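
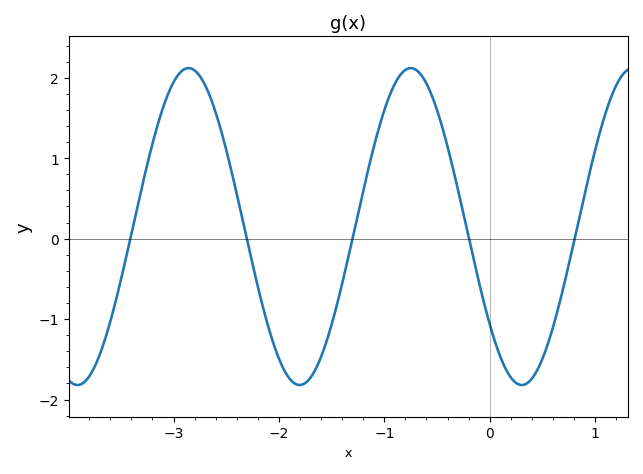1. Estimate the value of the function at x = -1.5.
-1.07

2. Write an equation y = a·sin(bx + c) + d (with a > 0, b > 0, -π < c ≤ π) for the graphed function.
y = 1.97sin(2.98x - 2.48) + 0.15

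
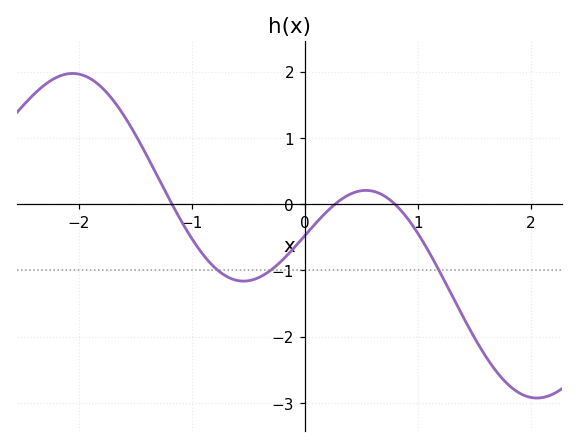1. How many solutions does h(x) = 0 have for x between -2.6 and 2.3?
3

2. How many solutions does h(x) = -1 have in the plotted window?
3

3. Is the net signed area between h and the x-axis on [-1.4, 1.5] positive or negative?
negative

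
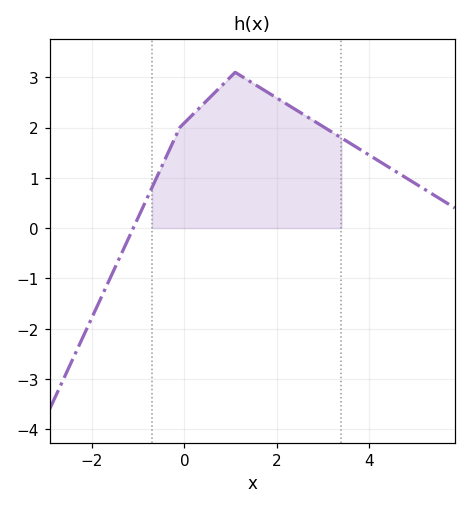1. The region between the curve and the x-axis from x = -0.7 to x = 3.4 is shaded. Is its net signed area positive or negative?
positive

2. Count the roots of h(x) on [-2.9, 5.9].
1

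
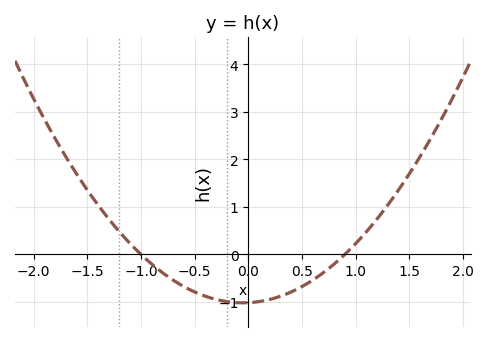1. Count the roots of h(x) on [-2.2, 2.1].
2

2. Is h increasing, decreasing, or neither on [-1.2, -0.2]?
decreasing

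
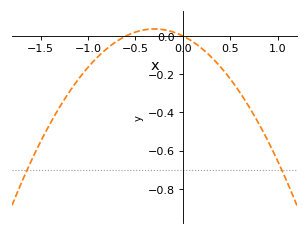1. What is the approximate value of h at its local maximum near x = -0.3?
0.04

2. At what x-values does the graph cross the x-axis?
-0.6, 0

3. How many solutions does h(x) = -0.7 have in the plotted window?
2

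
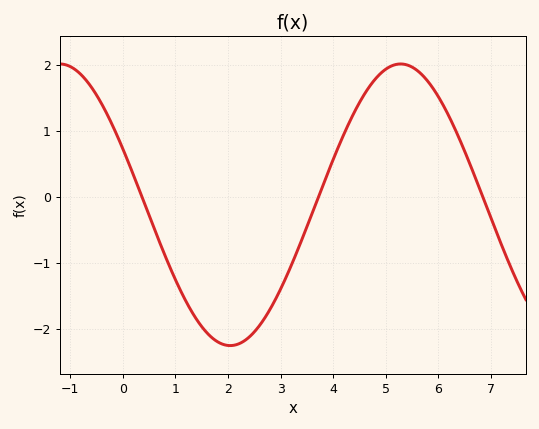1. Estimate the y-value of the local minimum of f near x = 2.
-2.25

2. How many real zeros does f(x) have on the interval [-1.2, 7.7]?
3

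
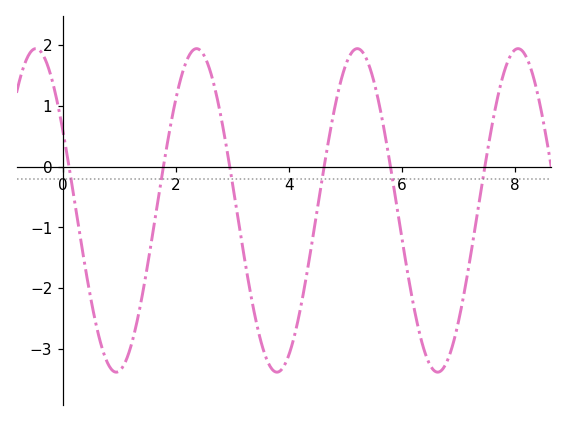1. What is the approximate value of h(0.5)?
-2.2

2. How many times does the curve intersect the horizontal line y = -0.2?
6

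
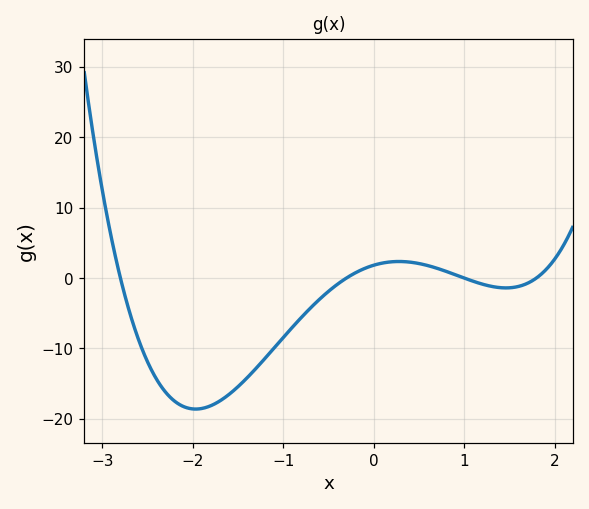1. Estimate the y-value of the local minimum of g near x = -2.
-18.6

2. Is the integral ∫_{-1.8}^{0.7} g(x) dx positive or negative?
negative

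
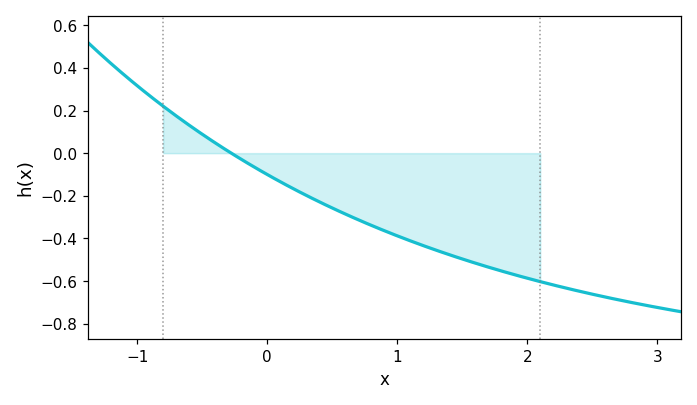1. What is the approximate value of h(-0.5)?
0.089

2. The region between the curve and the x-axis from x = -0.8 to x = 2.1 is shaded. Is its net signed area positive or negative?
negative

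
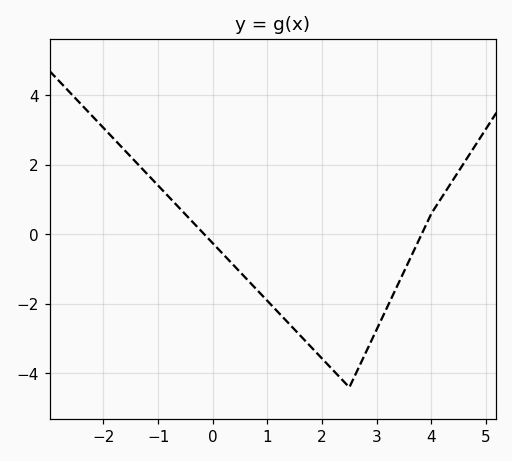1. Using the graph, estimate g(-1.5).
2.2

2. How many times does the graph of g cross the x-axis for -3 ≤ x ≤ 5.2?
2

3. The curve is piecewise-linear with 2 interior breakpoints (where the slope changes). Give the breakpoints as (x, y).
(2.5, -4.4); (4, 0.6)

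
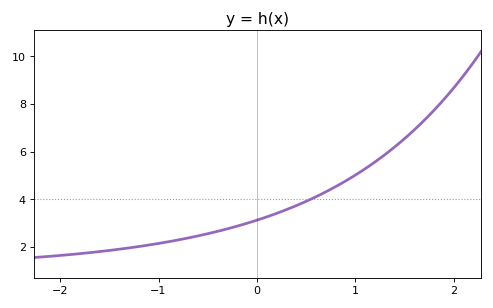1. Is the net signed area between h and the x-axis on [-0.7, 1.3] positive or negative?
positive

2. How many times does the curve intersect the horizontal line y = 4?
1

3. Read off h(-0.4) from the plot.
2.6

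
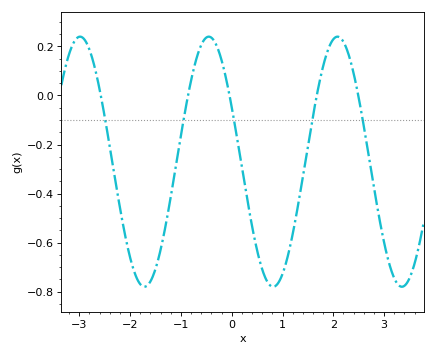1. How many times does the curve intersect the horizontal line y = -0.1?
5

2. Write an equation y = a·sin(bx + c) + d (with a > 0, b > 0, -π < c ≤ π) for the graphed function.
y = 0.51sin(2.48x + 2.69) - 0.27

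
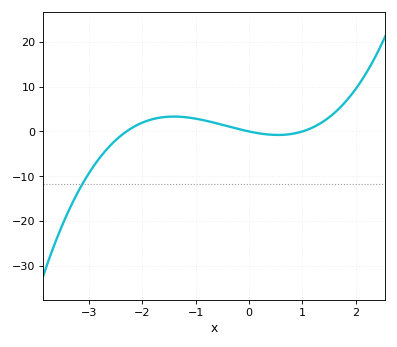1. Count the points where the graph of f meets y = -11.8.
1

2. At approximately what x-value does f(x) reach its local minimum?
0.5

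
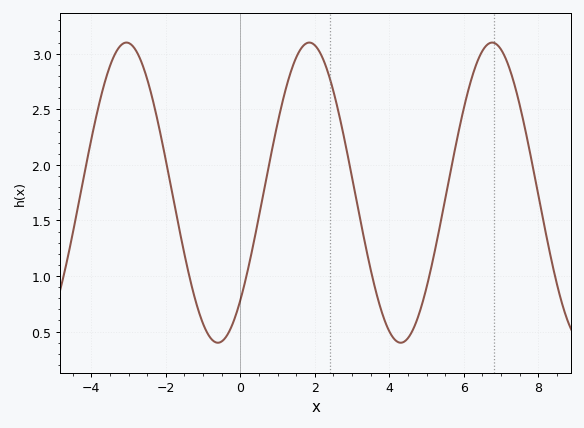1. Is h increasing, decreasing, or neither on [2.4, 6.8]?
neither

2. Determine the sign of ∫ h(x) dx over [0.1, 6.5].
positive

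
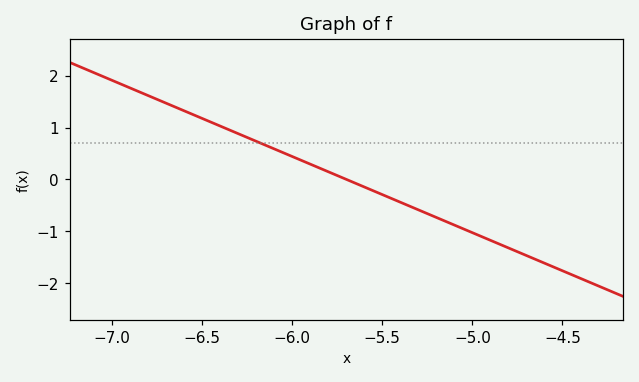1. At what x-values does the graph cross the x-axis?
-5.7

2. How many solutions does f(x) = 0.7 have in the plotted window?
1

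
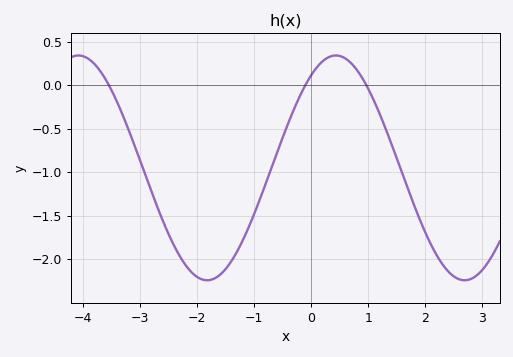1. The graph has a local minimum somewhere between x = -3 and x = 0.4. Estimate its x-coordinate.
-1.83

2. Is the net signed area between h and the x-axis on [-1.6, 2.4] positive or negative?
negative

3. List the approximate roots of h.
-3.55, -0.102, 0.967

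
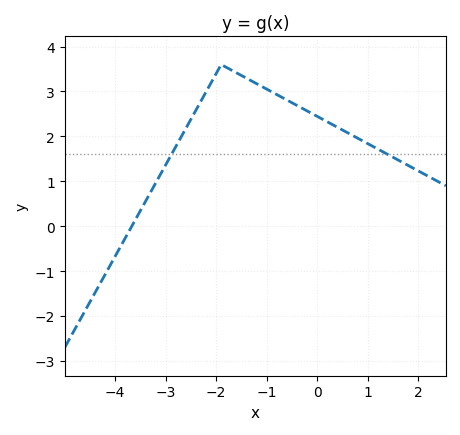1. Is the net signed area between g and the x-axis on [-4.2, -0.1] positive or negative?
positive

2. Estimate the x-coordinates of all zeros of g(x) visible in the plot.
-3.6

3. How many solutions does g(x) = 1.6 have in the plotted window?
2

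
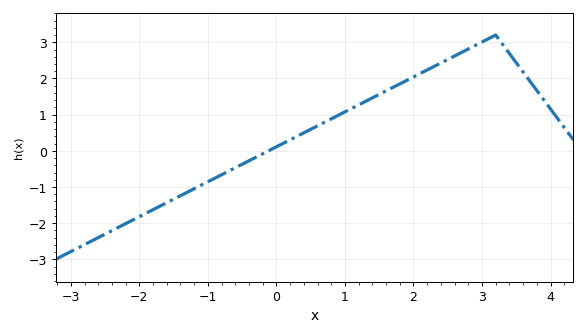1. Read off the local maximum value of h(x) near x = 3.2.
3.2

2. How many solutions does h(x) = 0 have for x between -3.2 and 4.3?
1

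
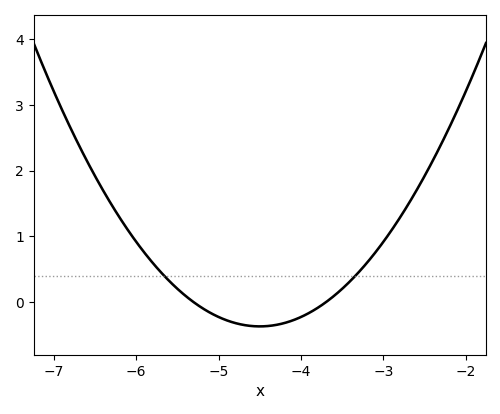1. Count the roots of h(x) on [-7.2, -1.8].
2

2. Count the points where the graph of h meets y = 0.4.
2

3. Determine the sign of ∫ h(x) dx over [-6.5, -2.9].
positive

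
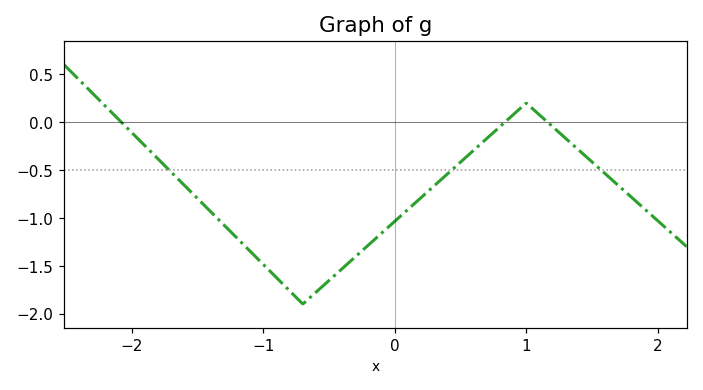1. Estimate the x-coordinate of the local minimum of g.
-0.7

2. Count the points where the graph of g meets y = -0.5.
3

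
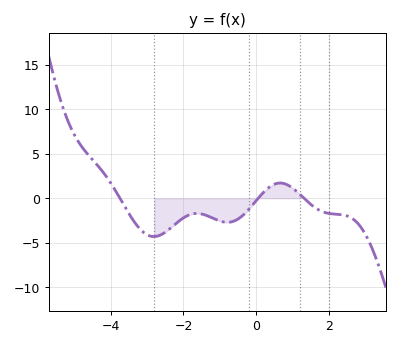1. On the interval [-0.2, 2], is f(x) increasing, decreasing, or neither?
neither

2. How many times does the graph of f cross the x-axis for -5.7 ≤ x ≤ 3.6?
3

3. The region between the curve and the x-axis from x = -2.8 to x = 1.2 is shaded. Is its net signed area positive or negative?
negative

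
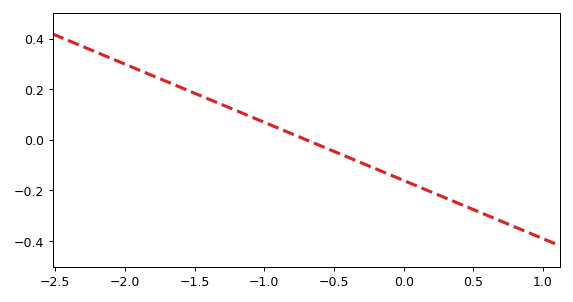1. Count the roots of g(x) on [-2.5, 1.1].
1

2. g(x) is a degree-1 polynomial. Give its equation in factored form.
y = -0.23(x + 0.7)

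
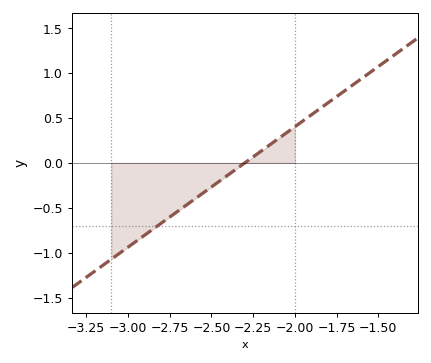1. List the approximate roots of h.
-2.3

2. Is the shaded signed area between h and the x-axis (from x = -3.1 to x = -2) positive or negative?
negative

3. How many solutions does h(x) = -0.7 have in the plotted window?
1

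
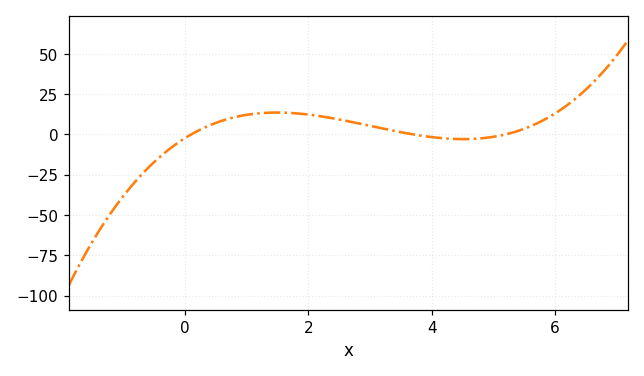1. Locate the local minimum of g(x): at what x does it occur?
4.51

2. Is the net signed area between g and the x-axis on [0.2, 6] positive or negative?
positive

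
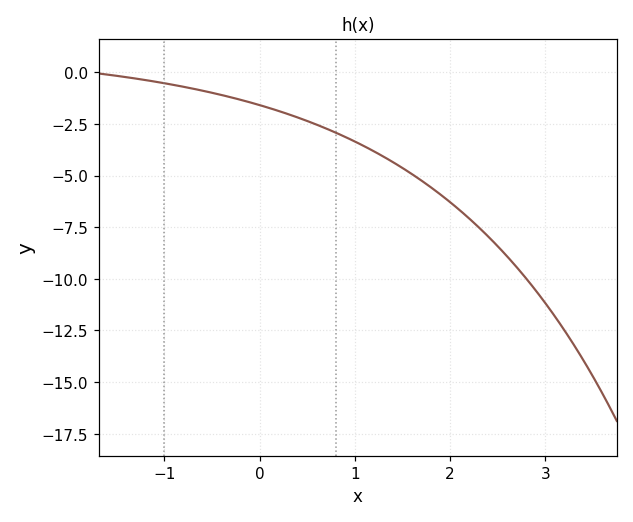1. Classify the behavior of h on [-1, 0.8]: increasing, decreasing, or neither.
decreasing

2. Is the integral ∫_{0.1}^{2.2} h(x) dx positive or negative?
negative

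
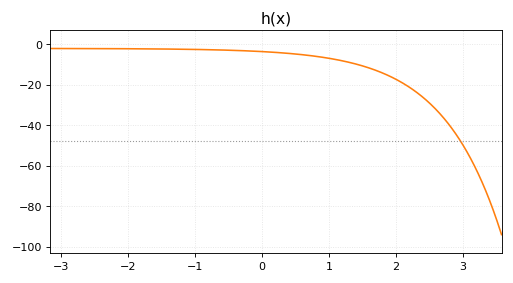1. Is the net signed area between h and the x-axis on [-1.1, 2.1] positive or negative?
negative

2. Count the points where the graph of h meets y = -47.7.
1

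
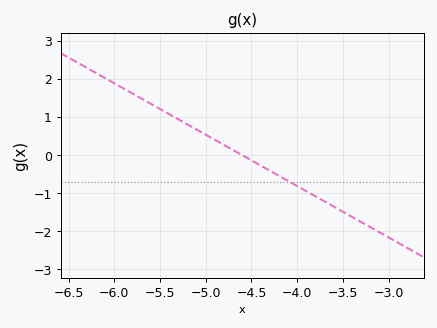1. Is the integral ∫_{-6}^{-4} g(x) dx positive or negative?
positive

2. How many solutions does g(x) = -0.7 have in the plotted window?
1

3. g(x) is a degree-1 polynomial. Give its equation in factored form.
y = -1.35(x + 4.6)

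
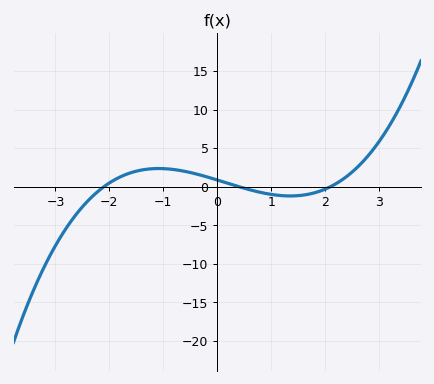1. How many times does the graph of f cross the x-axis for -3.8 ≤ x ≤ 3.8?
3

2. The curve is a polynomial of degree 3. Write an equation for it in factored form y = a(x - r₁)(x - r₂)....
y = 0.49(x + 2.1)(x - 0.4)(x - 2.1)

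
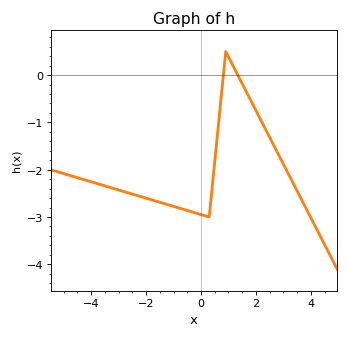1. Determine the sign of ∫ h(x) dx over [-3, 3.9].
negative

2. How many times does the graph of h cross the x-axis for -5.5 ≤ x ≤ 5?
2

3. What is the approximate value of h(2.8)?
-1.65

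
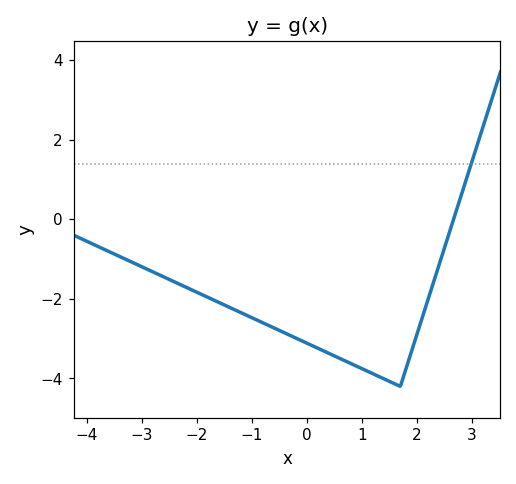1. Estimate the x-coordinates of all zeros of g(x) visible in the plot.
2.67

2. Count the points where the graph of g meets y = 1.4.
1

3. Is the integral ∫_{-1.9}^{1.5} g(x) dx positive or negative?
negative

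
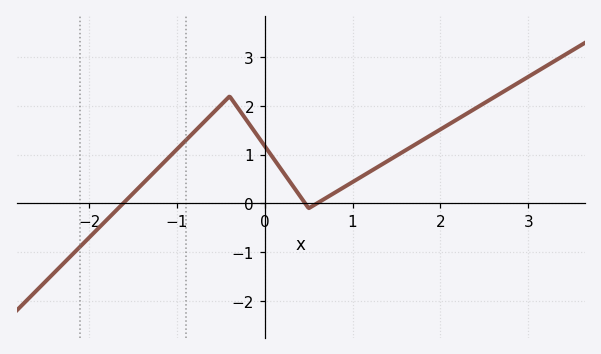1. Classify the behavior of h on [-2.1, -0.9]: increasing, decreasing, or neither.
increasing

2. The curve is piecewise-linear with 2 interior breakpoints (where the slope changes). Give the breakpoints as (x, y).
(-0.4, 2.2); (0.5, -0.1)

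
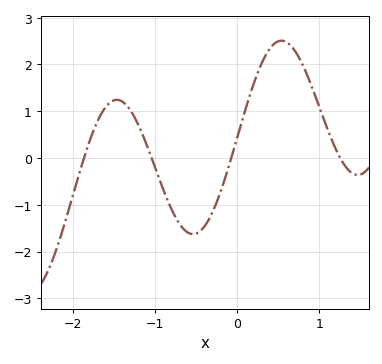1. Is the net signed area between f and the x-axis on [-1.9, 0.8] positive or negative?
positive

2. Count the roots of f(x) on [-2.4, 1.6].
4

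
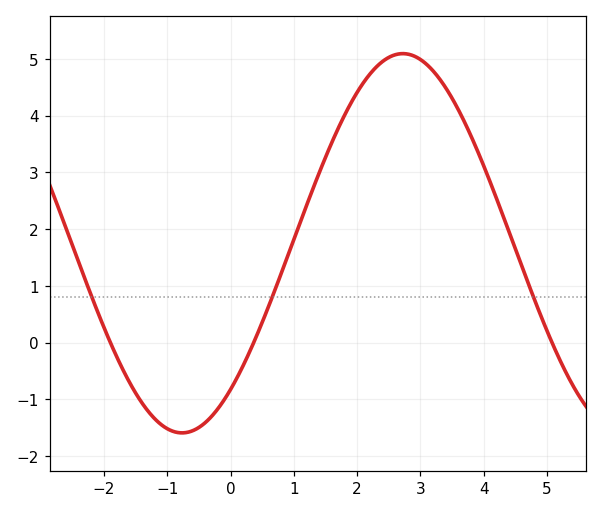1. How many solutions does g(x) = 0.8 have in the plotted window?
3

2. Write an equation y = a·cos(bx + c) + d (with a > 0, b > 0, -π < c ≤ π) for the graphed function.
y = 3.34cos(0.9x - 2.45) + 1.75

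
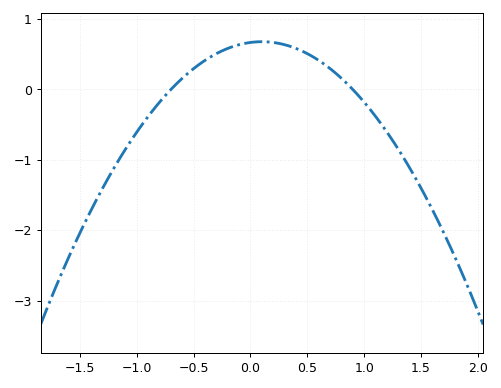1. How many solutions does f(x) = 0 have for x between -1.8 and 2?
2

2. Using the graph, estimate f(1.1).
-0.382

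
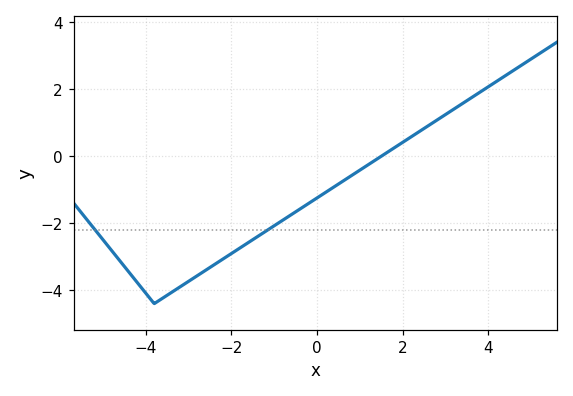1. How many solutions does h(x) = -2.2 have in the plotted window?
2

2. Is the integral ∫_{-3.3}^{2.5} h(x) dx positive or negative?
negative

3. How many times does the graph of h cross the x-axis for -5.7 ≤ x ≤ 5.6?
1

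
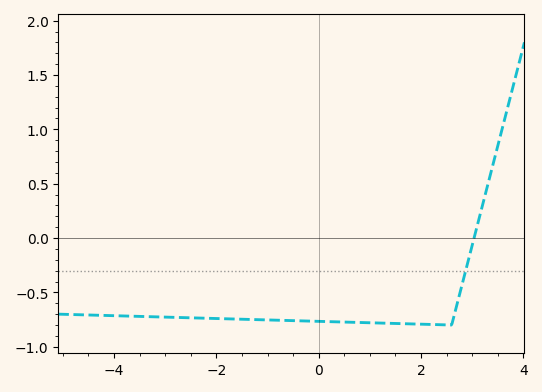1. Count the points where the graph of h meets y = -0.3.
1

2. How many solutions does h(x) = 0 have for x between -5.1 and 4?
1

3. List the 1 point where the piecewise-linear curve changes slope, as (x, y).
(2.6, -0.8)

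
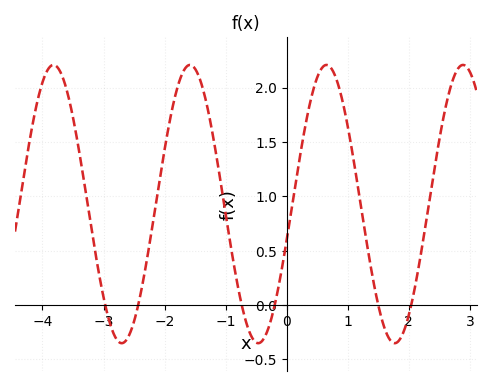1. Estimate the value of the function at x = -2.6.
-0.297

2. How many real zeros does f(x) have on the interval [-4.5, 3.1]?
6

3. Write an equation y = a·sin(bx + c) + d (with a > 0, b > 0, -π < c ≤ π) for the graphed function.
y = 1.28sin(2.81x - 0.26) + 0.93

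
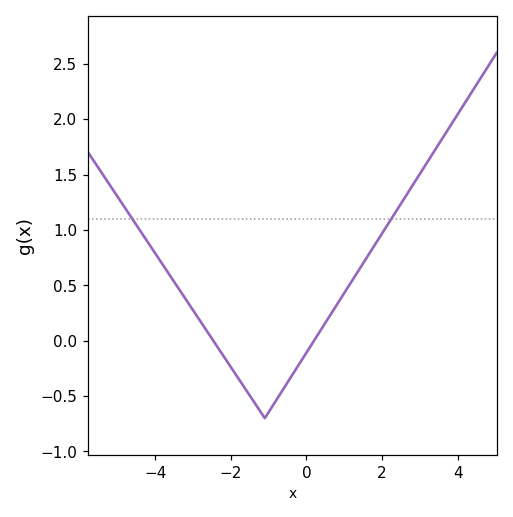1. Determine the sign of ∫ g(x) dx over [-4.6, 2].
positive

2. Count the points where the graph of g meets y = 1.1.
2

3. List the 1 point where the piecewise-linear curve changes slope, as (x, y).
(-1.1, -0.7)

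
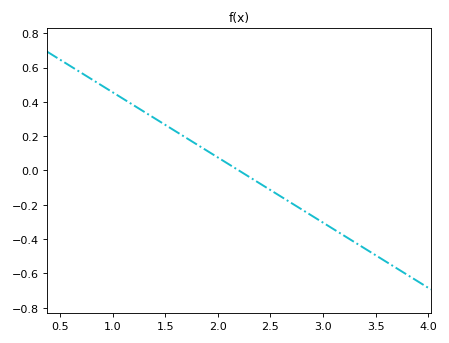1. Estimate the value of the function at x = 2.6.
-0.16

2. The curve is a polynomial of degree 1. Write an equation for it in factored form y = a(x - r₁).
y = -0.38(x - 2.2)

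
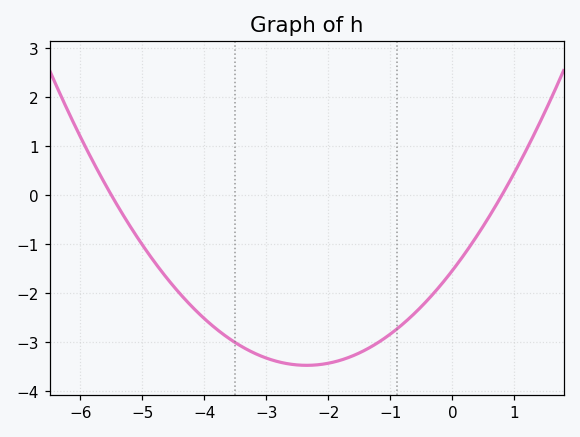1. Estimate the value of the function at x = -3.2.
-3.2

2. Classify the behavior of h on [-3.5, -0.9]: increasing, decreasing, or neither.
neither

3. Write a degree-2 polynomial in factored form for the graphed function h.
y = 0.35(x + 5.5)(x - 0.8)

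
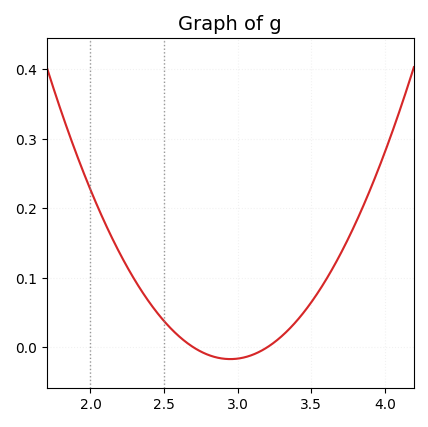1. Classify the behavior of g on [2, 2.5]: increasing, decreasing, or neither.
decreasing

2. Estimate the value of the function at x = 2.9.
-0.02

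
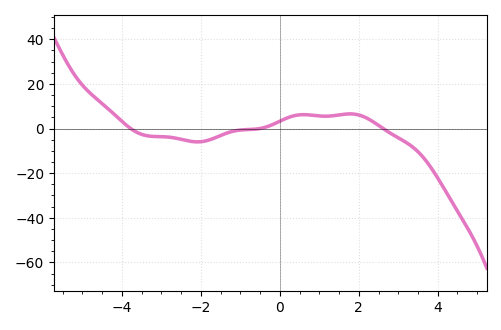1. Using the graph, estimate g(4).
-22.2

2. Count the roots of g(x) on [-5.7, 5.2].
3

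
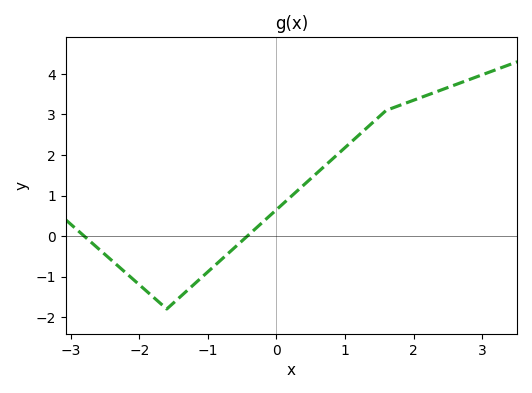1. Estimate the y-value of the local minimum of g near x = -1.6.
-1.8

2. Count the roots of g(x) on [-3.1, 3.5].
2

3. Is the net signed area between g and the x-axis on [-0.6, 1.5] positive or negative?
positive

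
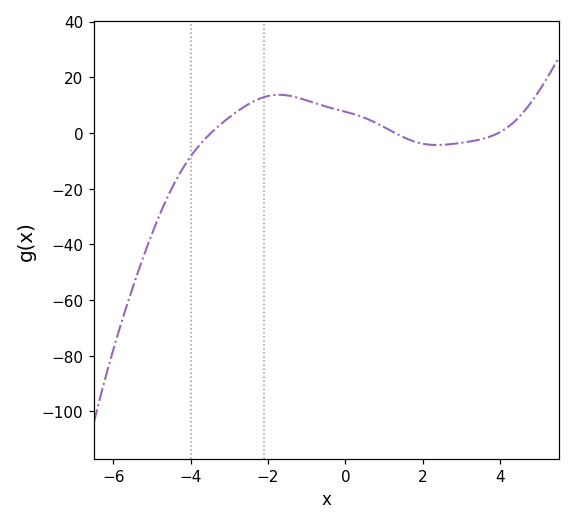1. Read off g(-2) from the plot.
13.3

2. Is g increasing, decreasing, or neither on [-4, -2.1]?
increasing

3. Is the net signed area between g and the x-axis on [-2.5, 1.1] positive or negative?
positive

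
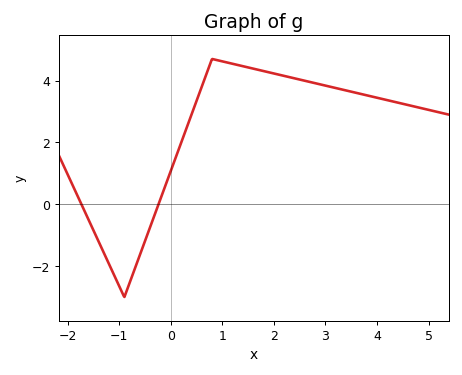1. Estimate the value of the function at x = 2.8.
3.92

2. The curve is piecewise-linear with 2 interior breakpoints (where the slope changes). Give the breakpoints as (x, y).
(-0.9, -3); (0.8, 4.7)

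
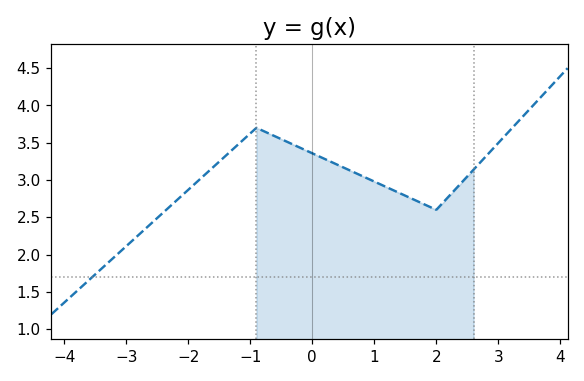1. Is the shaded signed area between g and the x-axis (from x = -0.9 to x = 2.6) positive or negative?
positive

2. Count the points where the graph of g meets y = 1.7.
1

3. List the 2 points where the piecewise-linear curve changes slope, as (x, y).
(-0.9, 3.7); (2, 2.6)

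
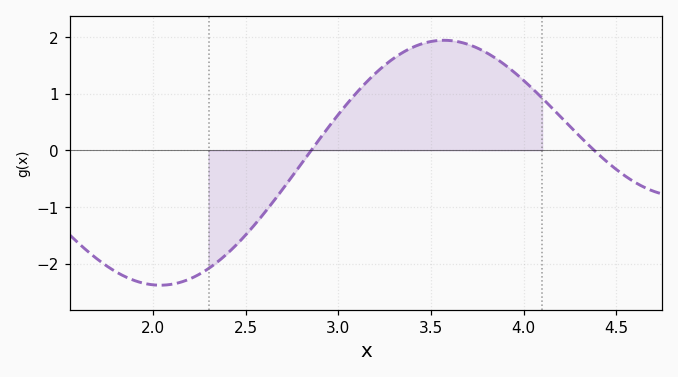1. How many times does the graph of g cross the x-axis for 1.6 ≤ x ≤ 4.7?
2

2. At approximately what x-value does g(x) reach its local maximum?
3.55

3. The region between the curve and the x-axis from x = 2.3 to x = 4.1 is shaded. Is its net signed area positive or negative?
positive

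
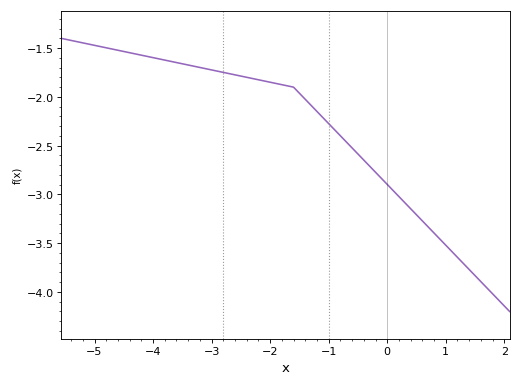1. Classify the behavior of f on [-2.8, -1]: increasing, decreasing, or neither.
decreasing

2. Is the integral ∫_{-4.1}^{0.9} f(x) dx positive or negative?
negative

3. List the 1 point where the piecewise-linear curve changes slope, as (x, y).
(-1.6, -1.9)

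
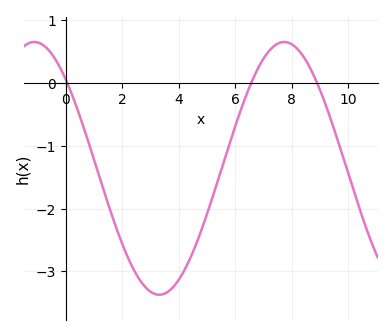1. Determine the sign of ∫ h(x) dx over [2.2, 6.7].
negative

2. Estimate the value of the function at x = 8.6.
0.282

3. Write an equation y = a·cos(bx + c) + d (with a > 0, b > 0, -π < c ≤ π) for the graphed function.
y = 2.01cos(0.71x + 0.792) - 1.36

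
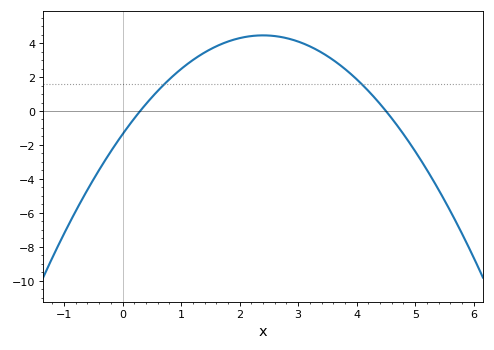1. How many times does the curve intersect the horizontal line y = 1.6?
2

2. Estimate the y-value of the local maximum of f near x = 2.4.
4.45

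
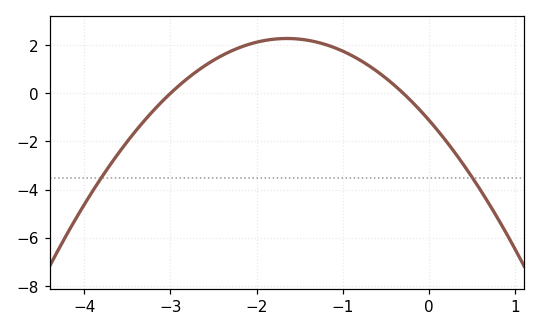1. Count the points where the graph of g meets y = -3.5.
2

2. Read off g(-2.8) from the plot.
0.6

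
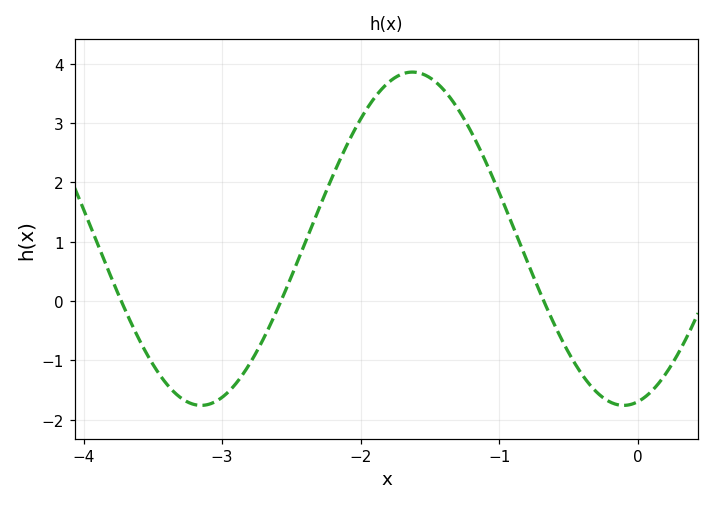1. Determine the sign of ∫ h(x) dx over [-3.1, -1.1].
positive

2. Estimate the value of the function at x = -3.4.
-1.4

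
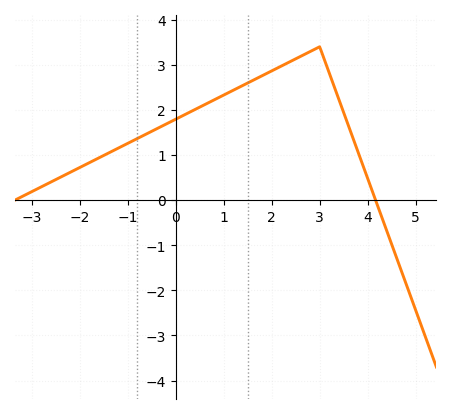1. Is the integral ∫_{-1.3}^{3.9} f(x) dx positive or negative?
positive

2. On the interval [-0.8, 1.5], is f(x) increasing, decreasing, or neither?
increasing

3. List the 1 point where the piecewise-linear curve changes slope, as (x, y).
(3, 3.4)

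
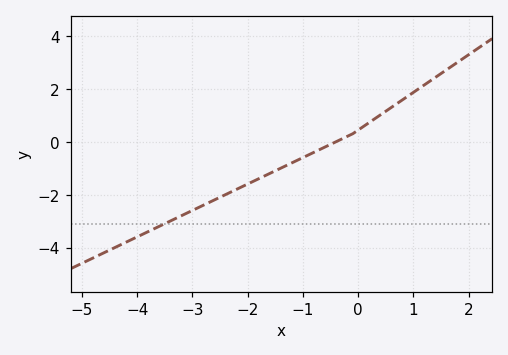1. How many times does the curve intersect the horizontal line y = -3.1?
1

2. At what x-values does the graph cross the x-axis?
-0.4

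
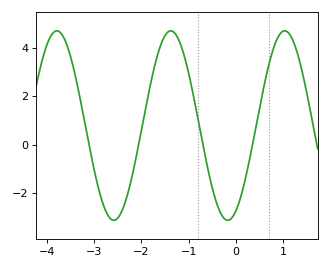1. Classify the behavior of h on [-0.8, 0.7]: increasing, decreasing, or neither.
neither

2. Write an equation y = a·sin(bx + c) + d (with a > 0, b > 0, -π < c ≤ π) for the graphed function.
y = 3.92sin(2.61x - 1.12) + 0.79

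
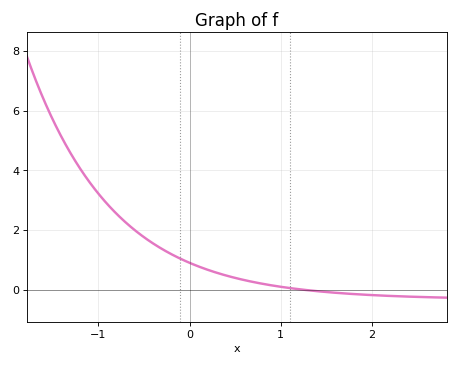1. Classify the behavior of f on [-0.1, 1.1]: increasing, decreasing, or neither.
decreasing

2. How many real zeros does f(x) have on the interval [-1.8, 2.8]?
1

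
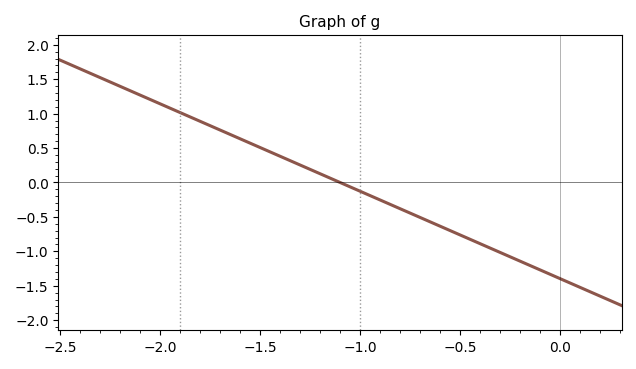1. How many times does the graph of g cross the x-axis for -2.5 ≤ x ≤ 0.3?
1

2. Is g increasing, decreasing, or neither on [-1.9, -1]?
decreasing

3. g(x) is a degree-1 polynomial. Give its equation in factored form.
y = -1.27(x + 1.1)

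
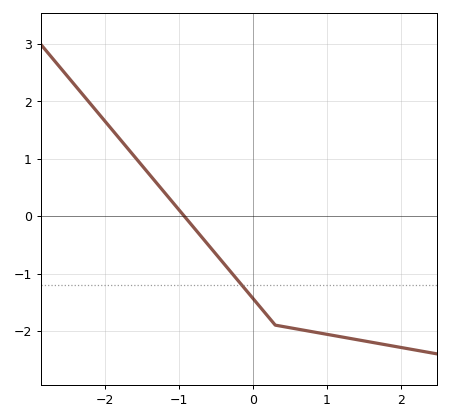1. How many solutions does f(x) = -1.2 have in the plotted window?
1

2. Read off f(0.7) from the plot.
-1.99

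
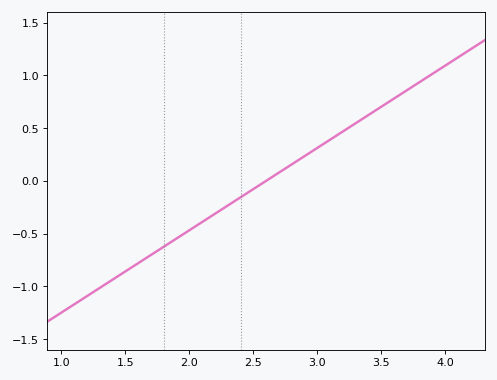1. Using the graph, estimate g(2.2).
-0.3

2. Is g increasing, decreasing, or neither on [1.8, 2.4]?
increasing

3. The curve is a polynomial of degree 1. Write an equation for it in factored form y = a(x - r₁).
y = 0.78(x - 2.6)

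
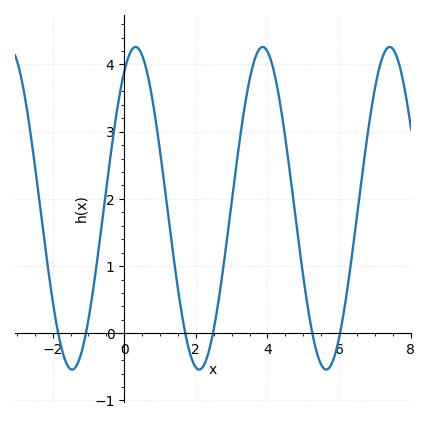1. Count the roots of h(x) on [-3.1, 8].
6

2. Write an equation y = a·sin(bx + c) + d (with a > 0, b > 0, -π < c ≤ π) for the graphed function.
y = 2.4sin(1.77x + 1.01) + 1.86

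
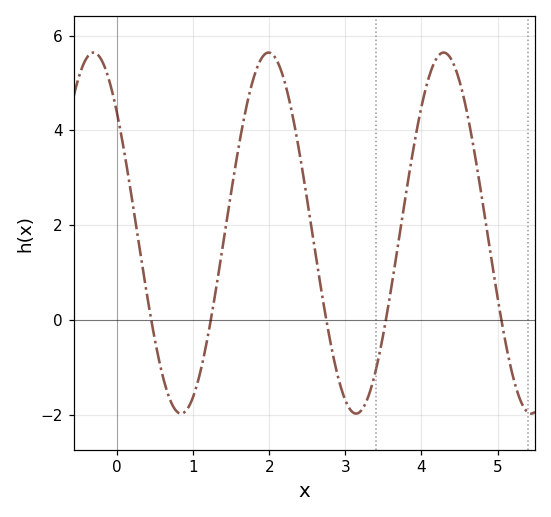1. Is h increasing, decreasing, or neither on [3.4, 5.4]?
neither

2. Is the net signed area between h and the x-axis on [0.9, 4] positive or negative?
positive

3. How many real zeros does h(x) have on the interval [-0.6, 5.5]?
5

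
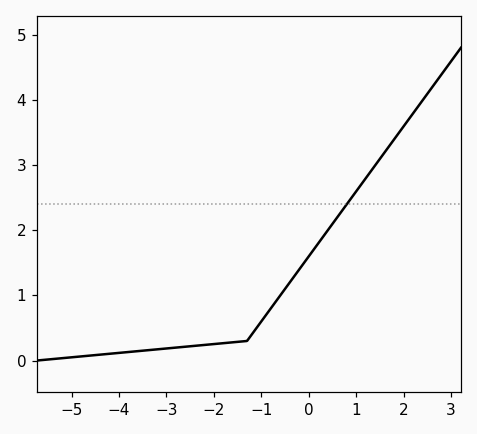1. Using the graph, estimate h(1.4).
3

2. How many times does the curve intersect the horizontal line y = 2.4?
1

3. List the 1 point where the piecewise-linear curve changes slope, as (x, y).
(-1.3, 0.3)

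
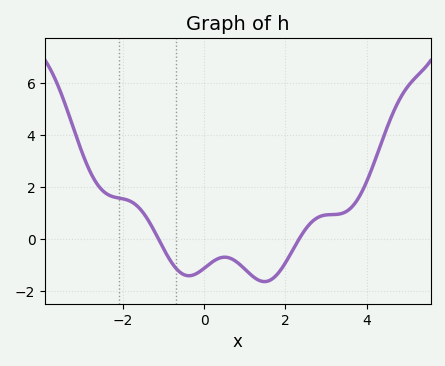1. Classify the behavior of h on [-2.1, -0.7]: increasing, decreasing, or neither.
decreasing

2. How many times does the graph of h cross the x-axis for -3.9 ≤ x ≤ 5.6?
2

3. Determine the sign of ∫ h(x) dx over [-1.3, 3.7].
negative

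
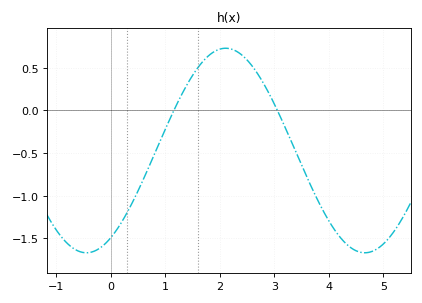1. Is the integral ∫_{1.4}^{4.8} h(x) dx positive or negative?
negative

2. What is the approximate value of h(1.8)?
0.65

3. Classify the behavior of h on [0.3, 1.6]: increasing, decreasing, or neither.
increasing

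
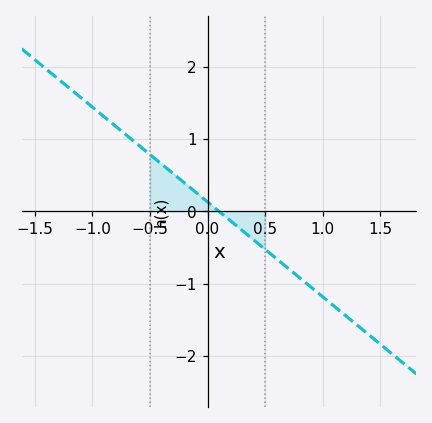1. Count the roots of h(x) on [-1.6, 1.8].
1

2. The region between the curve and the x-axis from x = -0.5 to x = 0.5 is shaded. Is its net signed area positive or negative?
positive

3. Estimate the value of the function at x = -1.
1.4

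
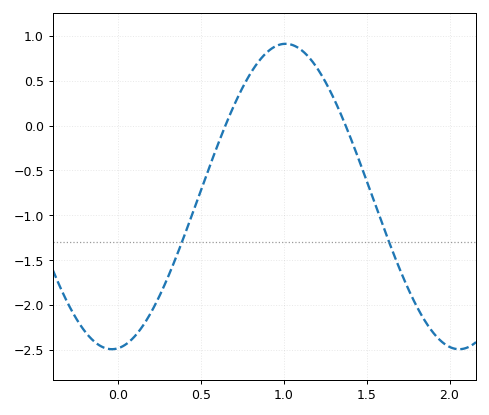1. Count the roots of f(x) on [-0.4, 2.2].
2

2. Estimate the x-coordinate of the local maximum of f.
1.01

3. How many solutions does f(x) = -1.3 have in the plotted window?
2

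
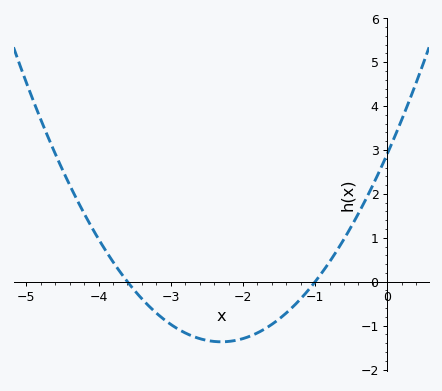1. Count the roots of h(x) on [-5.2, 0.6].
2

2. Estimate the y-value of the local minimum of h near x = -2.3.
-1.37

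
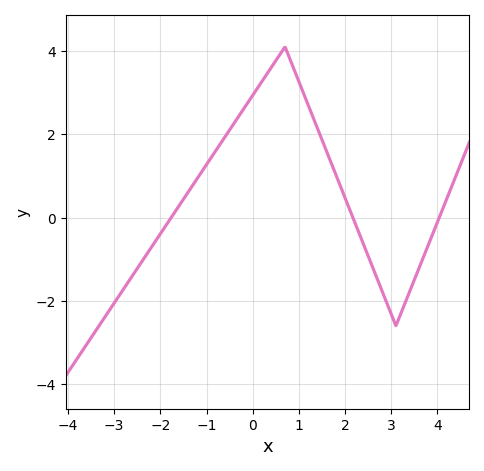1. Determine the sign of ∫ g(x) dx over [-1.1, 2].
positive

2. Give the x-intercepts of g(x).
-1.8, 2.2, 4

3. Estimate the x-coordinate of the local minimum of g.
3.2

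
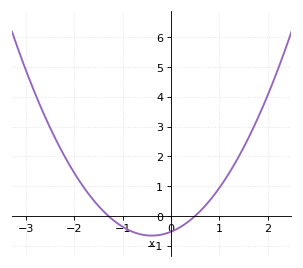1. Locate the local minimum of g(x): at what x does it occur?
-0.4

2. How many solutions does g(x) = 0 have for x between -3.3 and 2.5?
2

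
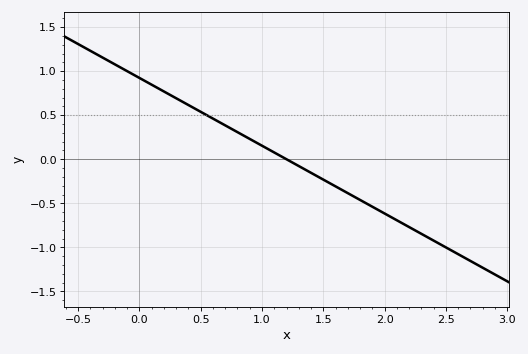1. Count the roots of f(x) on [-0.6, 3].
1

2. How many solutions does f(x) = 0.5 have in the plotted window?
1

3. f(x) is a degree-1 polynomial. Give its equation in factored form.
y = -0.77(x - 1.2)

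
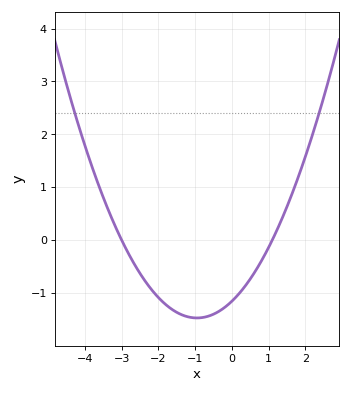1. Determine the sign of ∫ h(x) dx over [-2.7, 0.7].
negative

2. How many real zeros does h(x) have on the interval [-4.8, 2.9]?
2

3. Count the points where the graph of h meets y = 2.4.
2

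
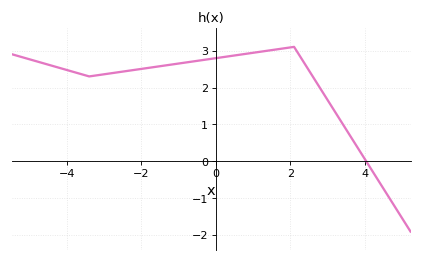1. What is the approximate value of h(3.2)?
1.34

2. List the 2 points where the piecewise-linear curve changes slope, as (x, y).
(-3.4, 2.3); (2.1, 3.1)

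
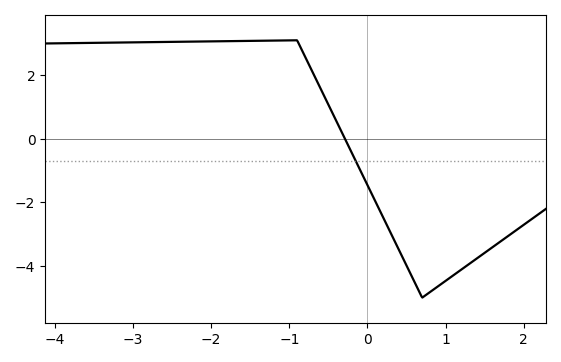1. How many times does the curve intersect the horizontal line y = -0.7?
1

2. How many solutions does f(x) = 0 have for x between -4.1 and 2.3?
1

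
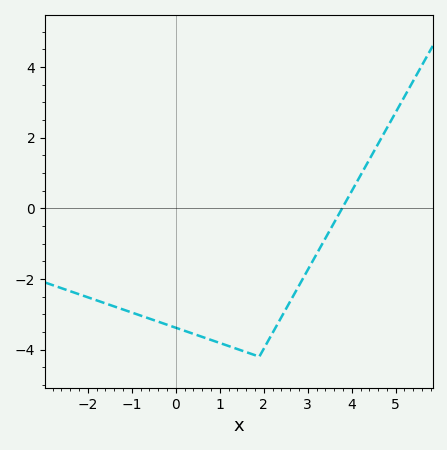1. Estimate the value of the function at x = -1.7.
-2.65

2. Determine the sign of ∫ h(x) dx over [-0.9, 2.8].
negative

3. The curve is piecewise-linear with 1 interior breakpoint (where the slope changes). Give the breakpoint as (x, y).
(1.9, -4.2)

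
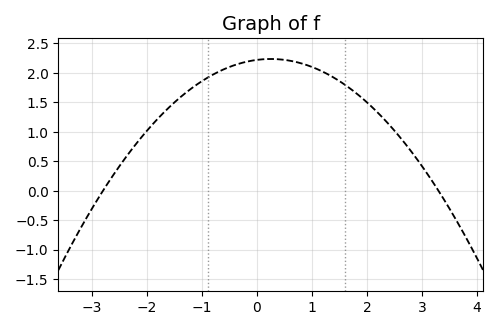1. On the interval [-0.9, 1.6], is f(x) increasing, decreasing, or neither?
neither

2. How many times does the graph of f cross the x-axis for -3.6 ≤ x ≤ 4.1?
2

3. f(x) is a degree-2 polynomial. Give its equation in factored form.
y = -0.24(x + 2.8)(x - 3.3)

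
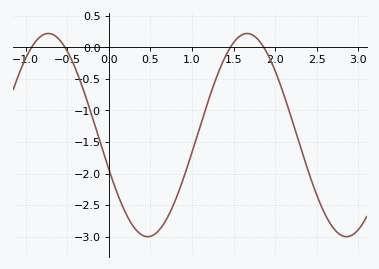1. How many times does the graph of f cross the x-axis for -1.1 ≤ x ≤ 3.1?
4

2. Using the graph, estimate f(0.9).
-2.07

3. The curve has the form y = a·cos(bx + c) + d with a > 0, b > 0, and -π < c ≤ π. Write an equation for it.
y = 1.61cos(2.63x + 1.91) - 1.39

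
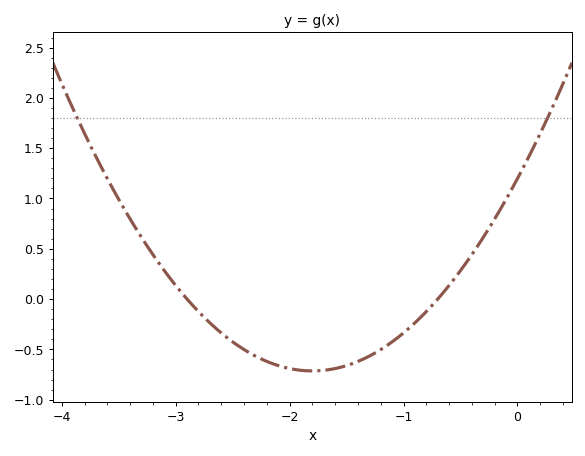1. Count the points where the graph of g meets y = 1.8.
2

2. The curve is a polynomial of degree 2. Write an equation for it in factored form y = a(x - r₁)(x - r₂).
y = 0.59(x + 2.9)(x + 0.7)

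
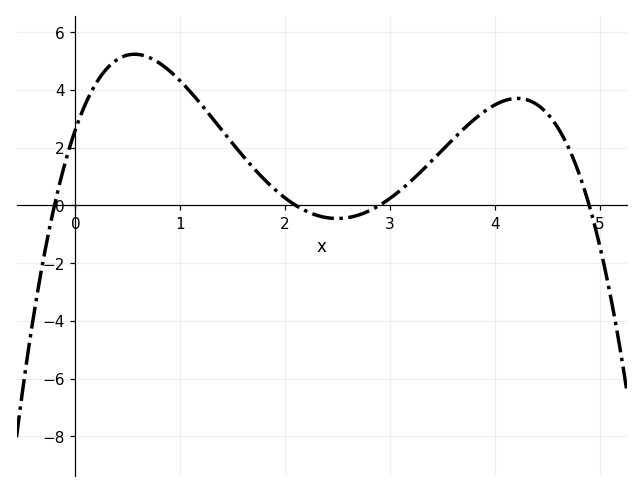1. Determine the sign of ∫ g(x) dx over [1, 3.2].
positive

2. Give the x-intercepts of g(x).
-0.2, 2.1, 2.9, 4.9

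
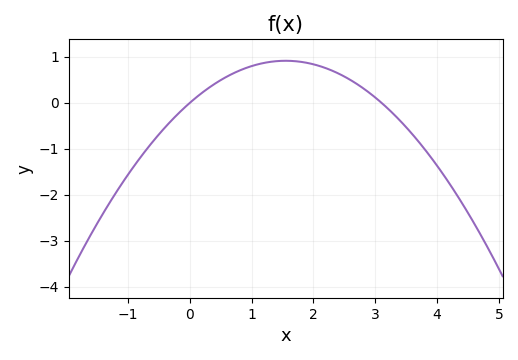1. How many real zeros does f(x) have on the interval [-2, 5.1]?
2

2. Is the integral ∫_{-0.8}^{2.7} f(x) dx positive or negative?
positive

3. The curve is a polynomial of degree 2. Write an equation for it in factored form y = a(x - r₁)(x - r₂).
y = -0.38(x - 0)(x - 3.1)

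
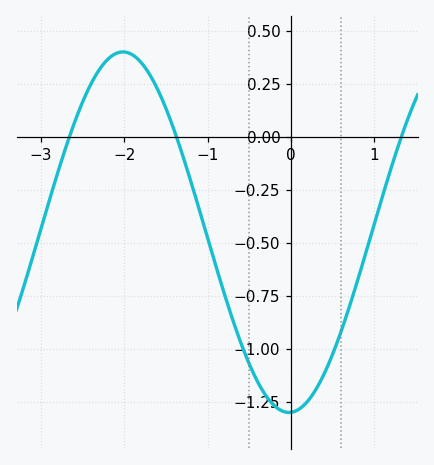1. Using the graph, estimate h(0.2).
-1.25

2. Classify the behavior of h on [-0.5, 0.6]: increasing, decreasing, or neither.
neither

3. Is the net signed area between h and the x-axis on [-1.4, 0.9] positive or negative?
negative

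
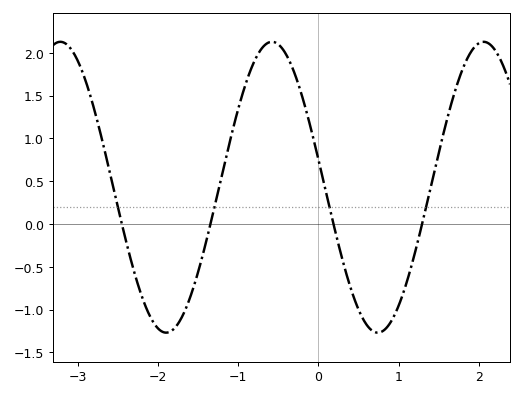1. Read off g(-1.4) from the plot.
-0.204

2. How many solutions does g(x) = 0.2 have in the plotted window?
4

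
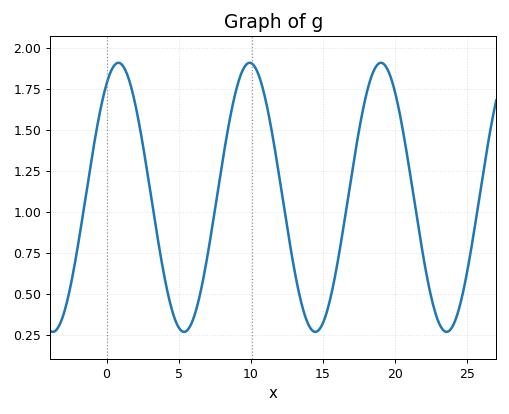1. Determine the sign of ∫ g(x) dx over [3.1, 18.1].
positive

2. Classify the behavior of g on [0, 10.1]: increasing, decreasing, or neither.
neither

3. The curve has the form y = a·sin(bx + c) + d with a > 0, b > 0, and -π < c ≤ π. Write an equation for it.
y = 0.82sin(0.69x + 1) + 1.09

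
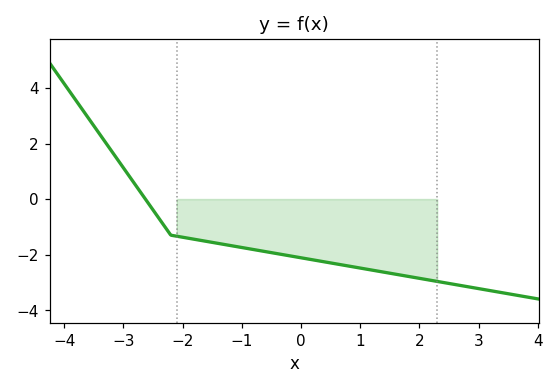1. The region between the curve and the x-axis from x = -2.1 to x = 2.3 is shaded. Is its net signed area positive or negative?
negative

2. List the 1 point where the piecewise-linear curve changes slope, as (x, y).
(-2.2, -1.3)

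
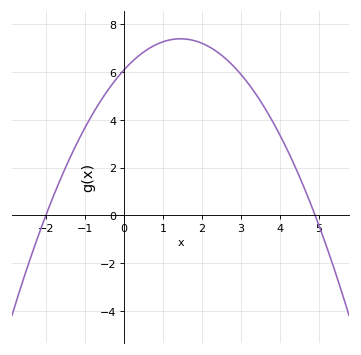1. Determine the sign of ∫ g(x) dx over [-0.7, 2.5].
positive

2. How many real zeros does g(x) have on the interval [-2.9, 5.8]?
2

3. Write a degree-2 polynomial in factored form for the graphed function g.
y = -0.62(x + 2)(x - 4.9)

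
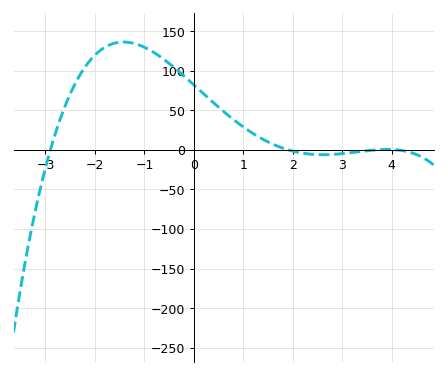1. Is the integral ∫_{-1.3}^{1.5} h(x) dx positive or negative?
positive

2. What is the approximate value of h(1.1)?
25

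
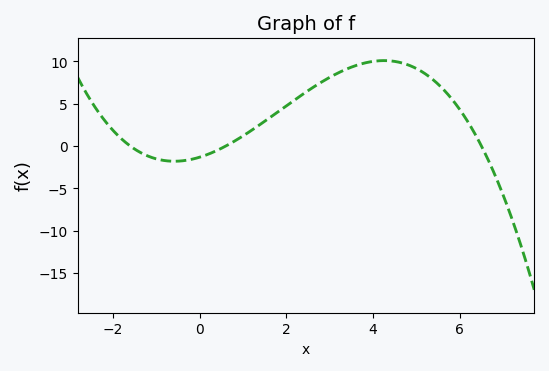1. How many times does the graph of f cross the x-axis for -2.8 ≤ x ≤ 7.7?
3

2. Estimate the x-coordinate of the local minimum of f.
-0.6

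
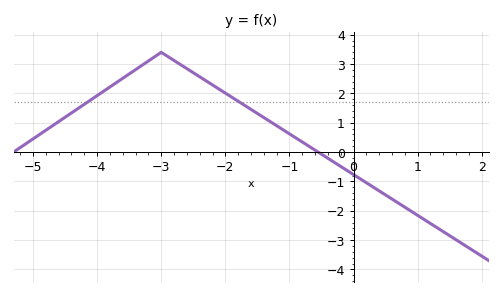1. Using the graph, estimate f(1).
-2.2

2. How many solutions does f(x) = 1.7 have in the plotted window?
2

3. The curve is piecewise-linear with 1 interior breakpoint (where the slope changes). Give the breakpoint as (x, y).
(-3, 3.4)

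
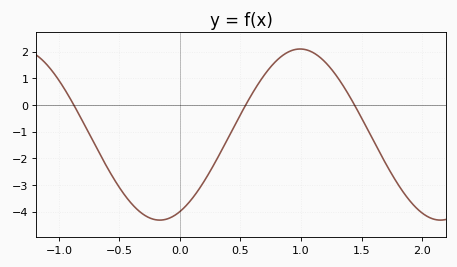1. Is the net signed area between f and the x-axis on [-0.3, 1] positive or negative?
negative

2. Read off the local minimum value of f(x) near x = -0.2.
-4.3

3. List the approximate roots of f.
-0.9, 0.55, 1.45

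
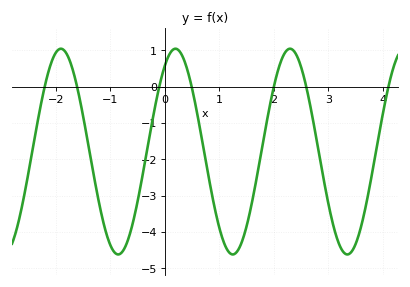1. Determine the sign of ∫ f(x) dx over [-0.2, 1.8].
negative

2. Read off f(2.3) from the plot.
1.04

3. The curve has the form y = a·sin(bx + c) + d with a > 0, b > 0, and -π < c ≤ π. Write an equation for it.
y = 2.83sin(2.99x + 0.992) - 1.79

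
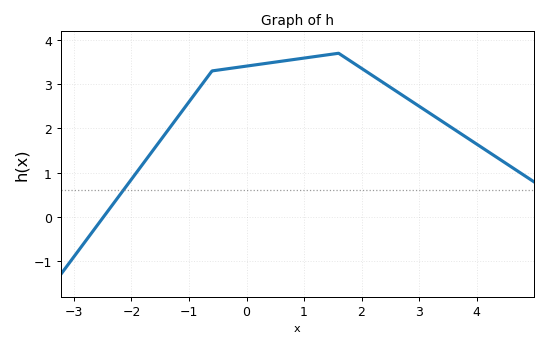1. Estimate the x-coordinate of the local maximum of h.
1.6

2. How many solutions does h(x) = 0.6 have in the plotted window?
1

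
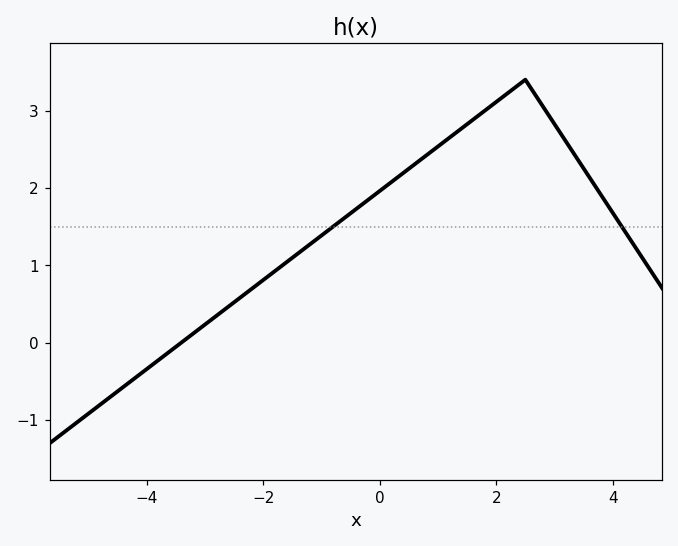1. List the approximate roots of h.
-3.41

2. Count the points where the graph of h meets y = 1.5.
2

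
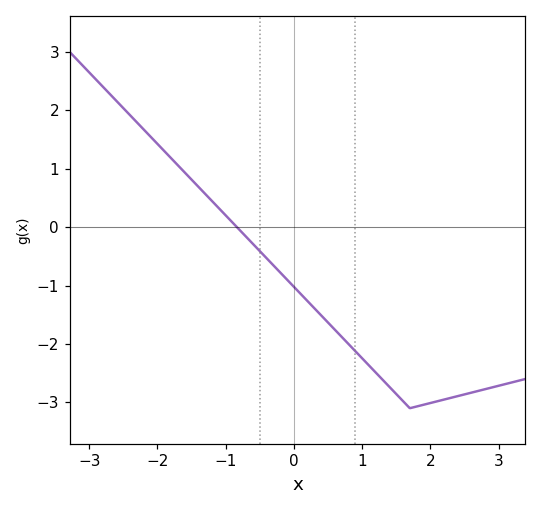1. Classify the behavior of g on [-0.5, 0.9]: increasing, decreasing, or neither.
decreasing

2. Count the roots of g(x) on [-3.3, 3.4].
1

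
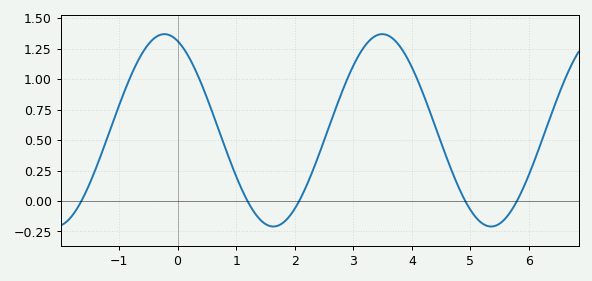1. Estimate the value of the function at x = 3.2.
1.28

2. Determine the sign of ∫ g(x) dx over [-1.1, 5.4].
positive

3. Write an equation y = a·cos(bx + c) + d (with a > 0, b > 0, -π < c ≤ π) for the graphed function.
y = 0.79cos(1.69x + 0.38) + 0.58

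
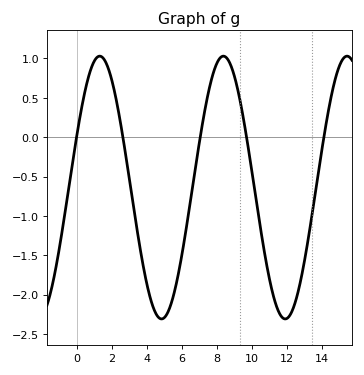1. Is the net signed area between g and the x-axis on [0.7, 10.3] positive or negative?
negative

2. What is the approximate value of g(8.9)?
0.85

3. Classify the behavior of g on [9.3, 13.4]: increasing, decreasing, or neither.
neither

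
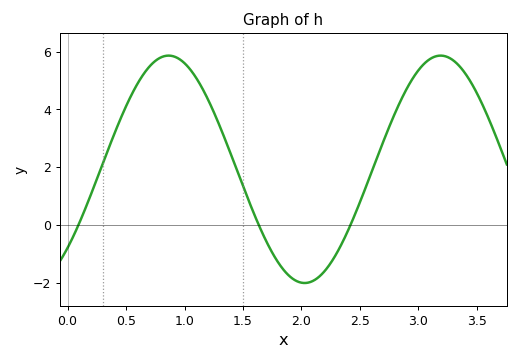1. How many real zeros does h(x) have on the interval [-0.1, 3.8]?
3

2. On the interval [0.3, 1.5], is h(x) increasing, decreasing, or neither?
neither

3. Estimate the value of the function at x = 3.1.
5.8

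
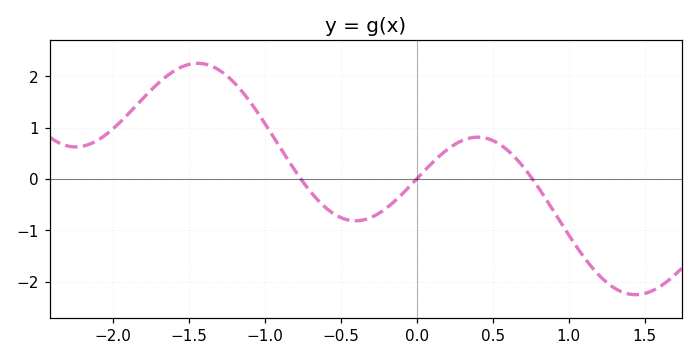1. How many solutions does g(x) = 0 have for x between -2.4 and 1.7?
3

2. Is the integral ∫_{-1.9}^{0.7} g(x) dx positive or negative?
positive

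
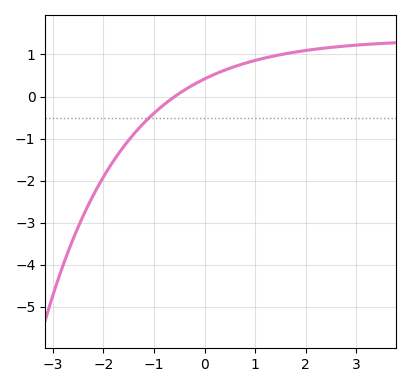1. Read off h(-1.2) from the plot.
-0.629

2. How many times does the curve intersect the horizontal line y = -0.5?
1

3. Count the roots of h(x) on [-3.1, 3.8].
1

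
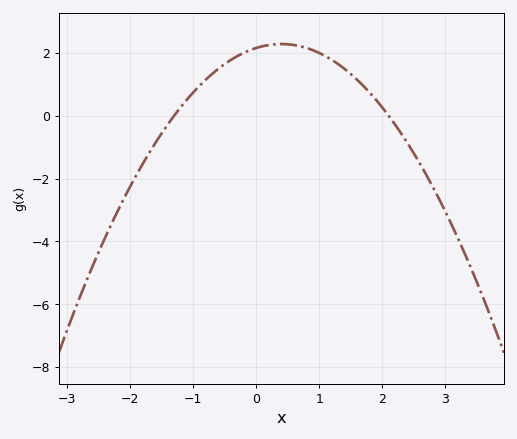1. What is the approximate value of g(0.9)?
2.09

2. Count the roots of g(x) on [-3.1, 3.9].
2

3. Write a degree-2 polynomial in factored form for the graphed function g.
y = -0.79(x + 1.3)(x - 2.1)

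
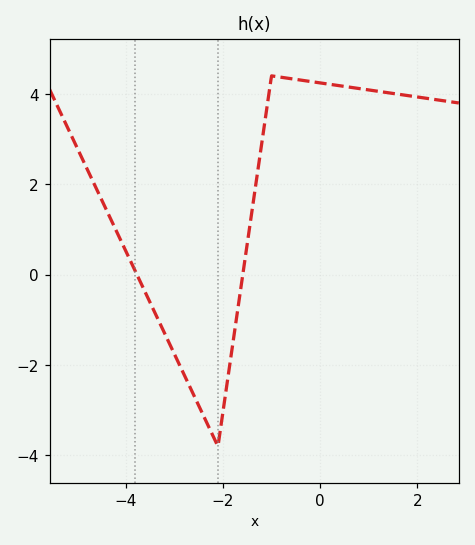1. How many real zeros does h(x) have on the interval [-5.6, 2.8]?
2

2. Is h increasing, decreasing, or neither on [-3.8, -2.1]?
decreasing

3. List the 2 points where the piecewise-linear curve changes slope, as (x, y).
(-2.1, -3.8); (-1, 4.4)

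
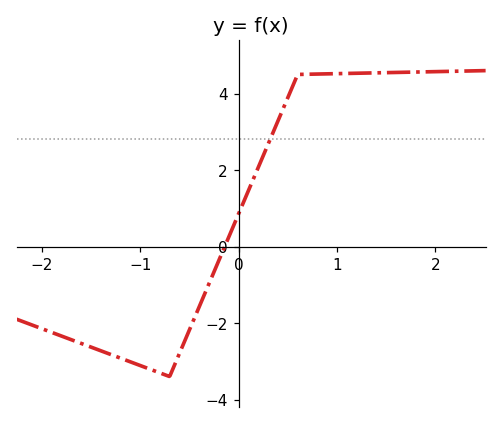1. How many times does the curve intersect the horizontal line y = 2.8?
1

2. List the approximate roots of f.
-0.1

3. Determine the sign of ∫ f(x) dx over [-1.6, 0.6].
negative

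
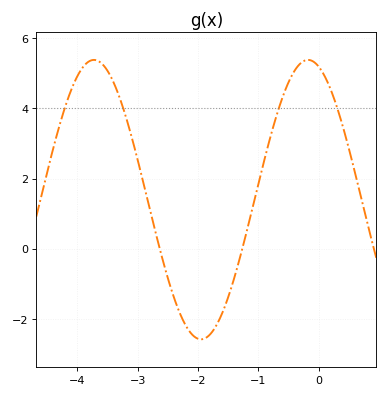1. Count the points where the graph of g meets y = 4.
4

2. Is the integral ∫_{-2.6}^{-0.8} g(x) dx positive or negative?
negative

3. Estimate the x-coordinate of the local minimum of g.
-2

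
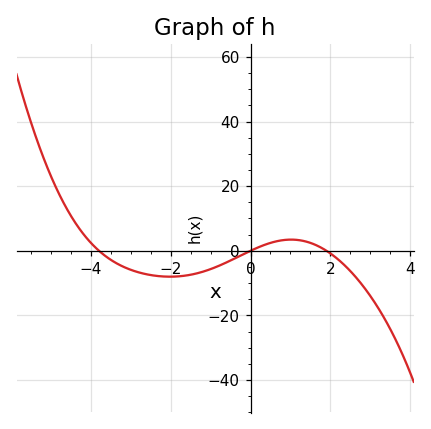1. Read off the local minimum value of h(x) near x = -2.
-8.01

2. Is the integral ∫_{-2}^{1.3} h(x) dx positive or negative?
negative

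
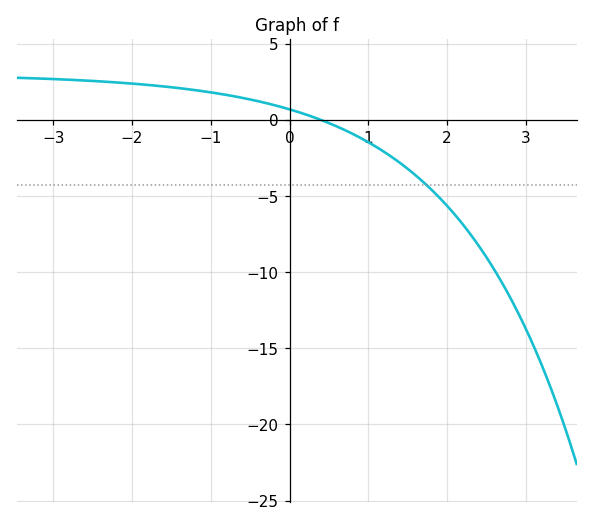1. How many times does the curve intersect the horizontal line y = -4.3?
1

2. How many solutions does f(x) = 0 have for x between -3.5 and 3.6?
1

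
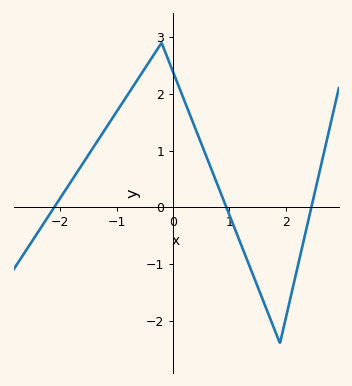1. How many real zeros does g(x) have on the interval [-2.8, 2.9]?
3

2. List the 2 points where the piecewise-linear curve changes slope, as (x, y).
(-0.2, 2.9); (1.9, -2.4)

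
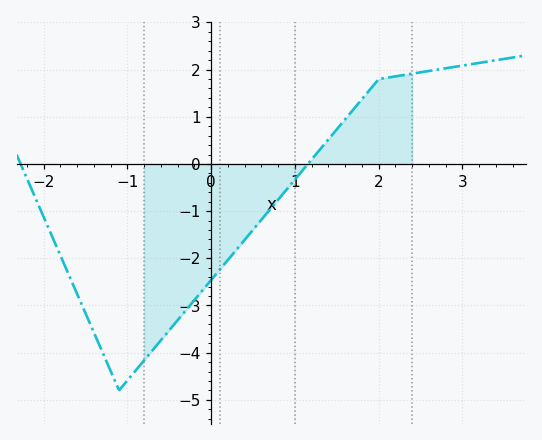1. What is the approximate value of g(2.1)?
1.83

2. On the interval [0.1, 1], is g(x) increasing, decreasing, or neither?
increasing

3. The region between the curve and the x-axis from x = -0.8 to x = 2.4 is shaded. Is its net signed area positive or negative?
negative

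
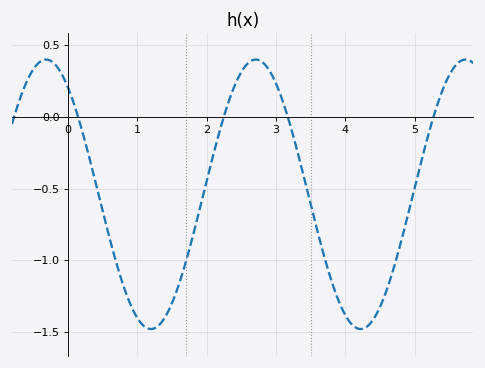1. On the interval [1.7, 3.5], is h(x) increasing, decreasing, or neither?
neither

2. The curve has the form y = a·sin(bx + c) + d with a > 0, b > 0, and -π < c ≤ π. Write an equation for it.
y = 0.94sin(2.08x + 2.22) - 0.54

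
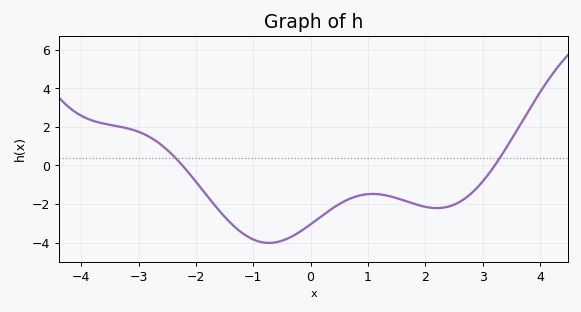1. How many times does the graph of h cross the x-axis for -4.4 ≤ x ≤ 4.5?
2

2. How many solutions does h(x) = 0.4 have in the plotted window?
2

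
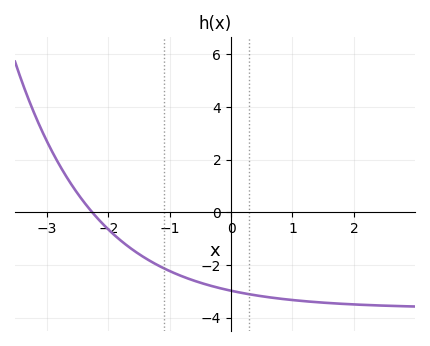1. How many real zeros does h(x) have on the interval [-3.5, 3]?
1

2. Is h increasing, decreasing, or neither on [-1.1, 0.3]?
decreasing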